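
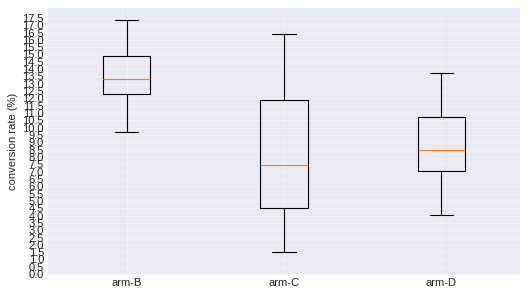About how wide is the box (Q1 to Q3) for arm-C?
Q3 ≈ 12.0, Q1 ≈ 4.5; IQR ≈ 7.5.

≈ 7.5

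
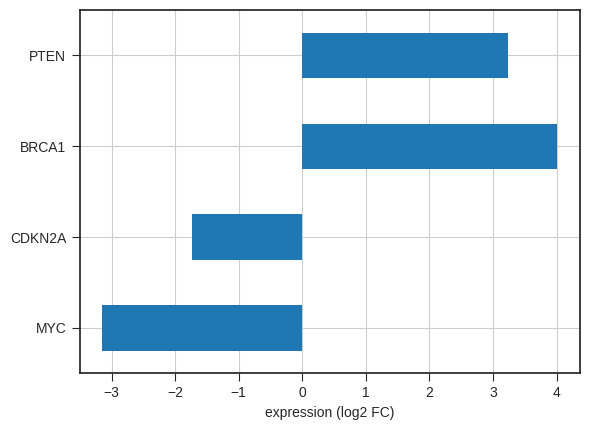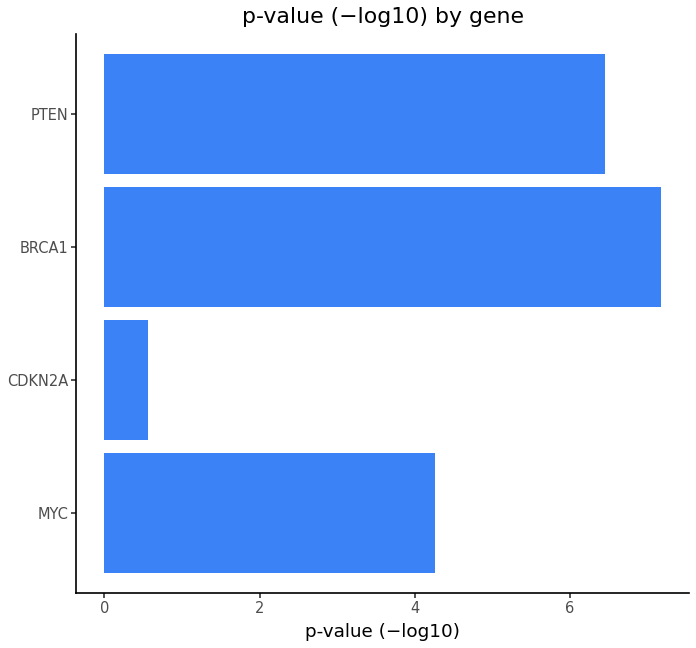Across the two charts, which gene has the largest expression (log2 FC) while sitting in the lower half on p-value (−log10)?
CDKN2A

Chart 2 median p-value (−log10) ≈ 5; below-median genes: MYC, CDKN2A. Among those, CDKN2A has the highest expression (log2 FC) (≈ -1.5).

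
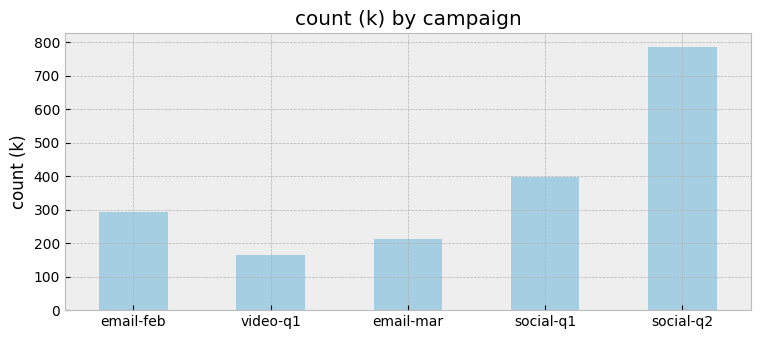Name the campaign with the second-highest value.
Top 3: social-q2 ≈ 800, social-q1 ≈ 400, email-feb ≈ 300.

social-q1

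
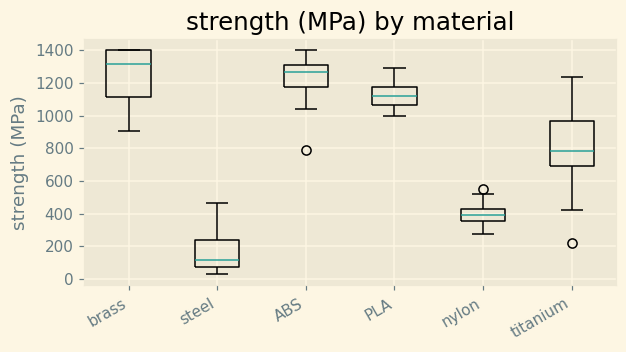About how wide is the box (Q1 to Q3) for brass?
Q3 ≈ 1400, Q1 ≈ 1100; IQR ≈ 300.

≈ 300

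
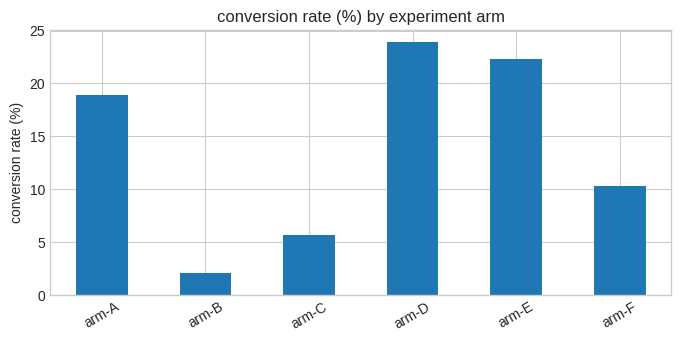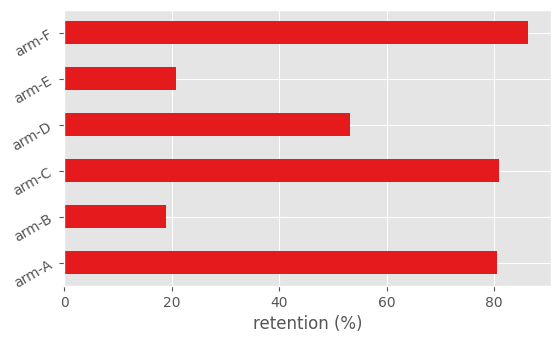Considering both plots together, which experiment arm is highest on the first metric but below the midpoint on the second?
Chart 2 median retention (%) ≈ 70; below-median experiment arms: arm-B, arm-D, arm-E. Among those, arm-D has the highest conversion rate (%) (≈ 25).

arm-D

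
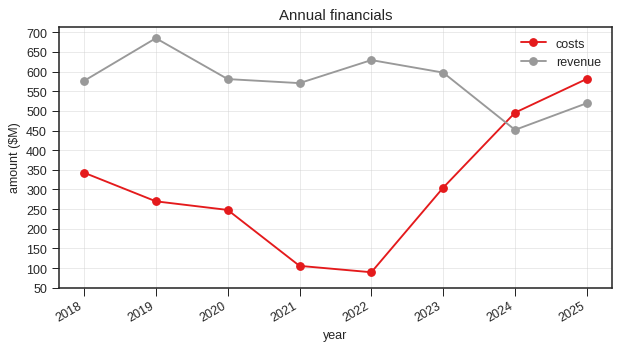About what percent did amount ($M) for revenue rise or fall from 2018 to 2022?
≈ +8.3%

2018 ≈ 600, 2022 ≈ 650; (650 − 600) / 600 ≈ +8.3%.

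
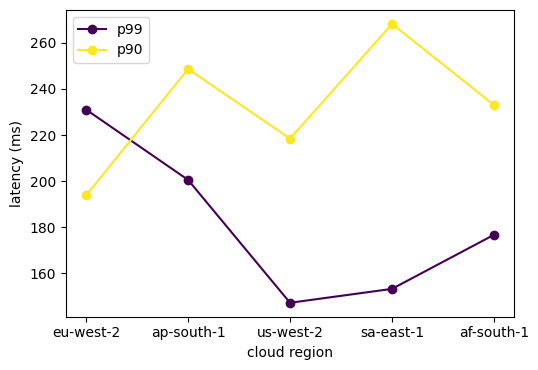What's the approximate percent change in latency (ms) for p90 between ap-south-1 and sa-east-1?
ap-south-1 ≈ 240, sa-east-1 ≈ 260; (260 − 240) / 240 ≈ +8.3%.

≈ +8.3%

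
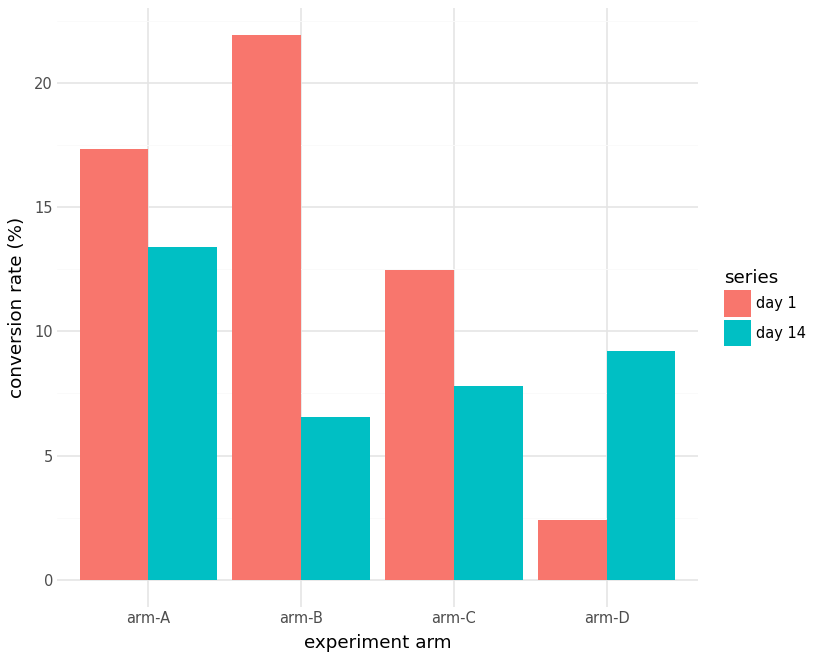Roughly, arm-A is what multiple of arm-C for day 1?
arm-A ≈ 18, arm-C ≈ 12; 18/12 ≈ 1.5.

≈ 1.5×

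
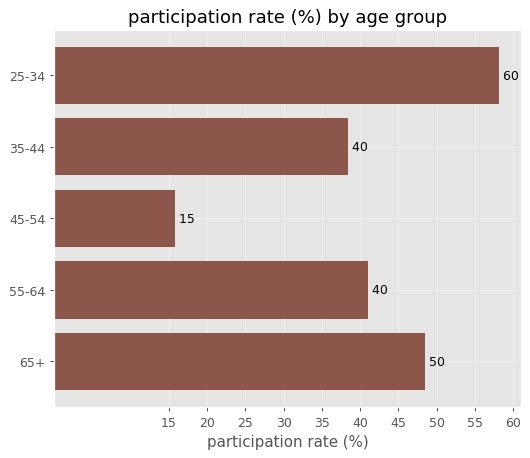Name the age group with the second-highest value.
Top 3: 25-34 ≈ 60, 65+ ≈ 50, 55-64 ≈ 40.

65+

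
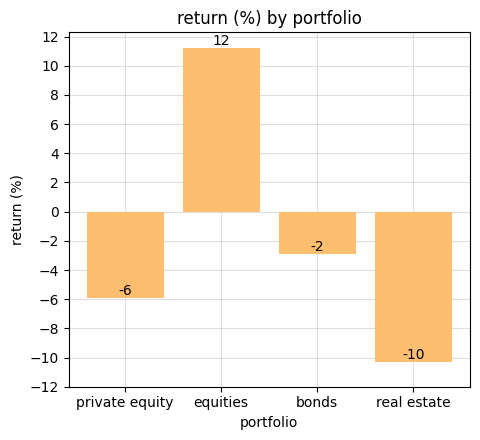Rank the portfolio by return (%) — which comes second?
Top 3: equities ≈ 12, bonds ≈ -2, private equity ≈ -6.

bonds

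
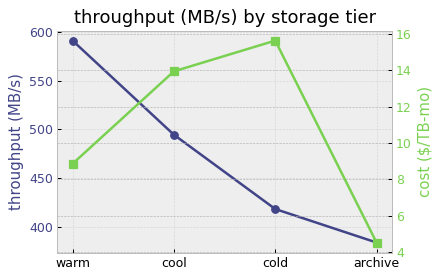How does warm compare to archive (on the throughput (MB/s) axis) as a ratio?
≈ 1.58×

warm ≈ 600, archive ≈ 380; 600/380 ≈ 1.58.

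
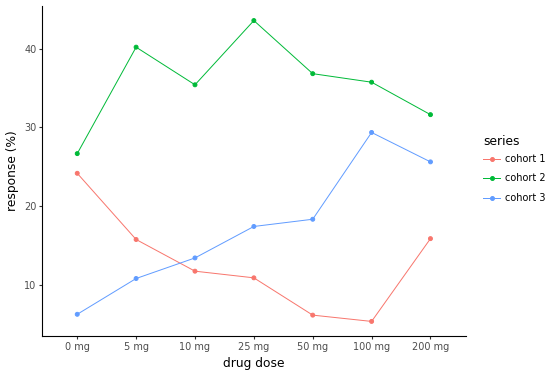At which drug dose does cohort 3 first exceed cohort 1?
5 mg: cohort 3 ≈ 10 vs cohort 1 ≈ 15 (not yet); 10 mg: cohort 3 ≈ 15 vs cohort 1 ≈ 10 (first crossover).

10 mg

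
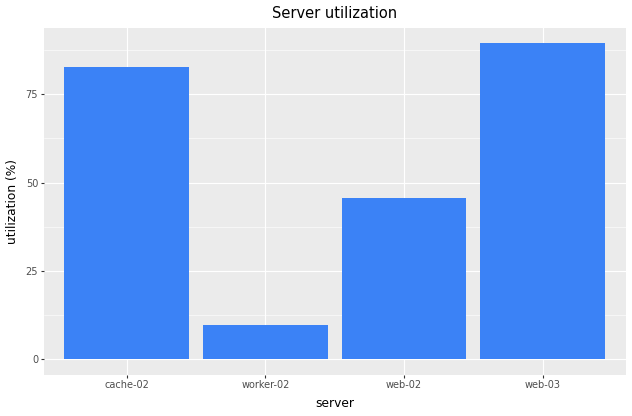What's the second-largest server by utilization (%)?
Top 3: web-03 ≈ 90, cache-02 ≈ 80, web-02 ≈ 50.

cache-02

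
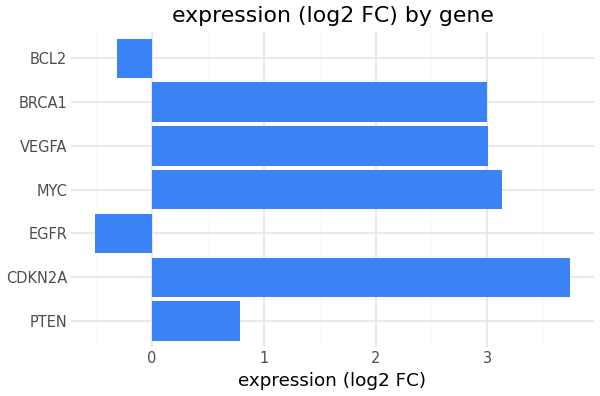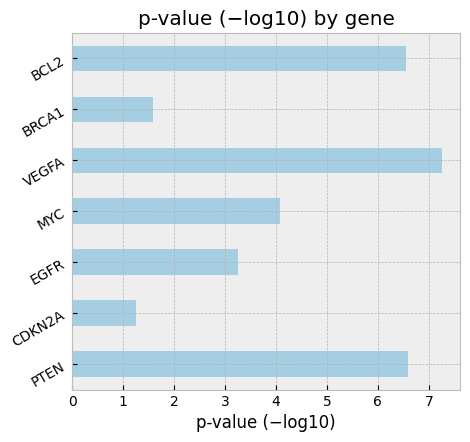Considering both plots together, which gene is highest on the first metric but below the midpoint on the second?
Chart 2 median p-value (−log10) ≈ 4; below-median genes: CDKN2A, EGFR, BRCA1. Among those, CDKN2A has the highest expression (log2 FC) (≈ 3.5).

CDKN2A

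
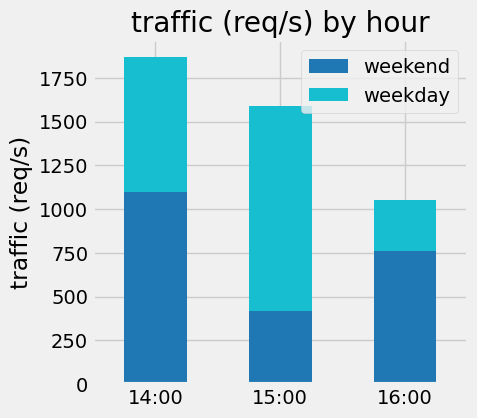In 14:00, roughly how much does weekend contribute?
≈ 1000

weekend top ≈ 1000, bottom ≈ 0; segment ≈ 1000.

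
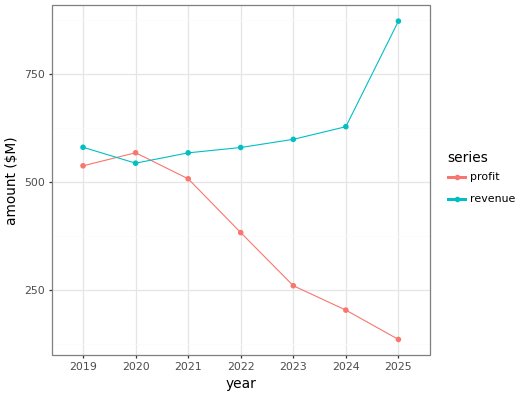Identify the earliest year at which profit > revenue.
2020

2019: profit ≈ 500 vs revenue ≈ 600 (not yet); 2020: profit ≈ 600 vs revenue ≈ 500 (first crossover).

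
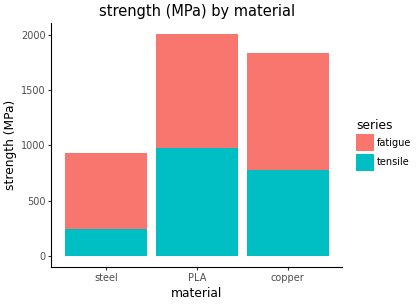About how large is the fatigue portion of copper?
≈ 1000

fatigue top ≈ 1800, bottom ≈ 800; segment ≈ 1000.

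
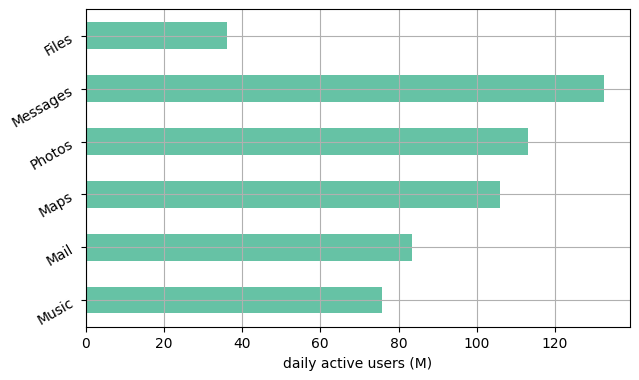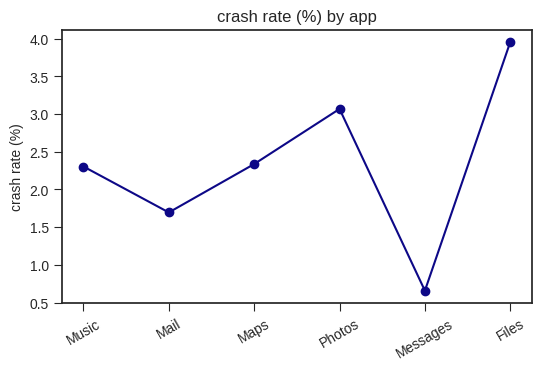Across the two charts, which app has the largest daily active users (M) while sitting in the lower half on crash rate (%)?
Messages

Chart 2 median crash rate (%) ≈ 2.5; below-median apps: Music, Mail, Messages. Among those, Messages has the highest daily active users (M) (≈ 140).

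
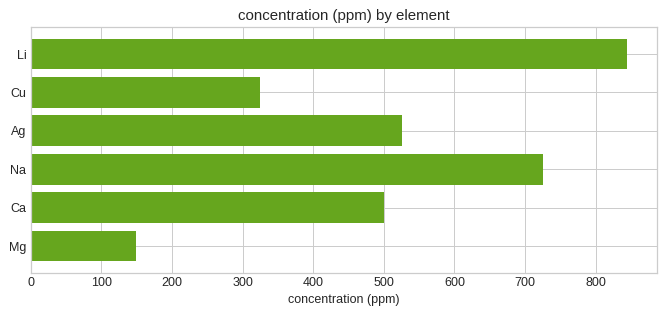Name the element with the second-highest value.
Na

Top 3: Li ≈ 800, Na ≈ 700, Ag ≈ 500.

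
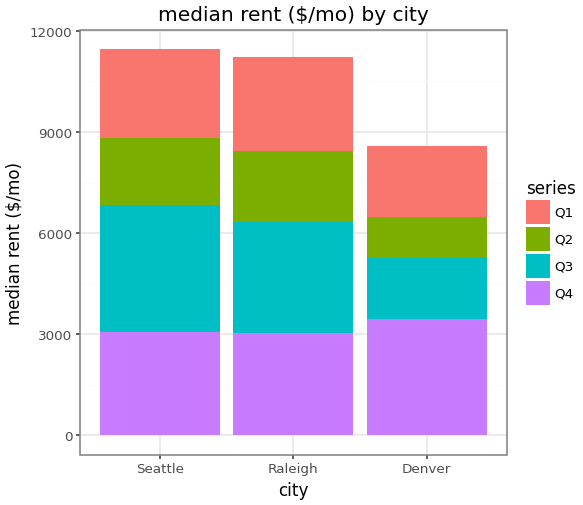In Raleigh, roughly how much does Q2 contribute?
≈ 2000

Q2 top ≈ 8000, bottom ≈ 6000; segment ≈ 2000.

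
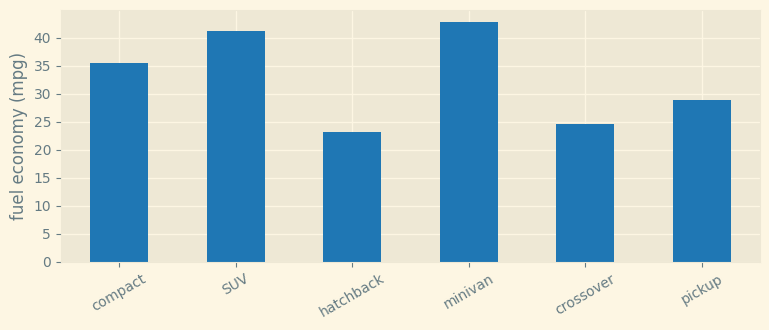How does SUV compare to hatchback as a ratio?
≈ 1.6×

SUV ≈ 40, hatchback ≈ 25; 40/25 ≈ 1.6.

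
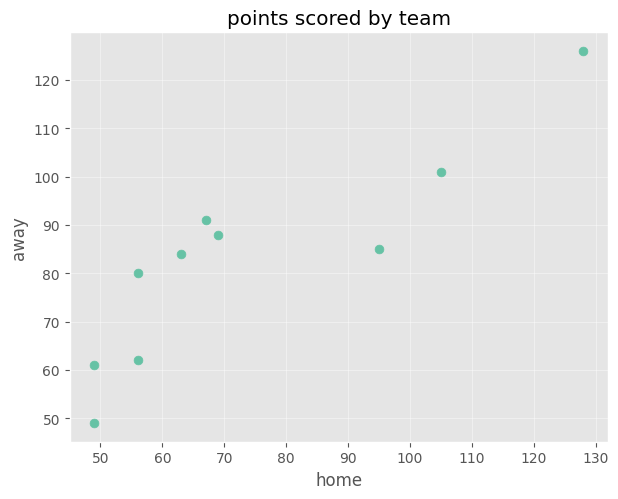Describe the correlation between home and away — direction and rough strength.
Points are positively correlated; strong (|r| ≈ 0.9).

positive, strong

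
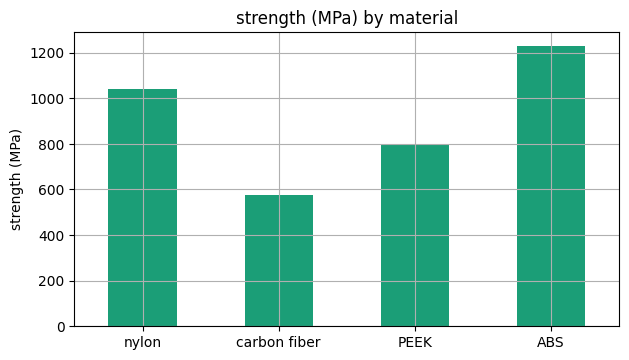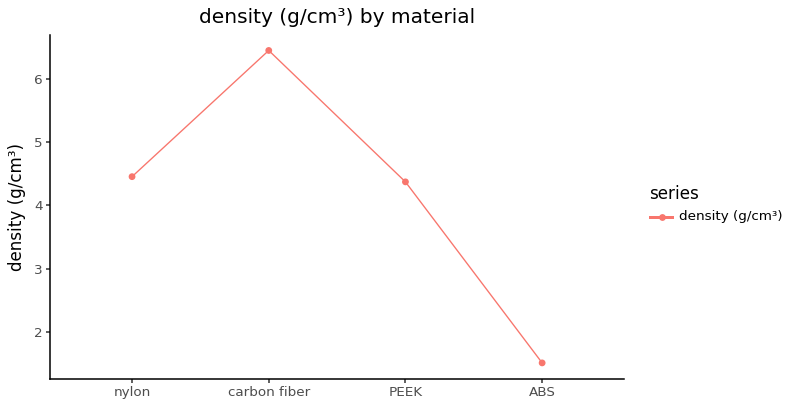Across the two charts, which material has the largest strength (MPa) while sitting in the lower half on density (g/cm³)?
ABS

Chart 2 median density (g/cm³) ≈ 4; below-median materials: PEEK, ABS. Among those, ABS has the highest strength (MPa) (≈ 1200).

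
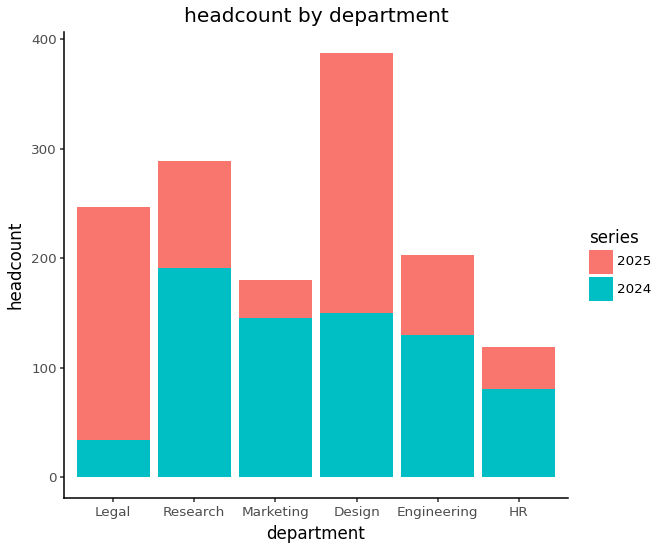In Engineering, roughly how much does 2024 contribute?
2024 top ≈ 150, bottom ≈ 0; segment ≈ 150.

≈ 150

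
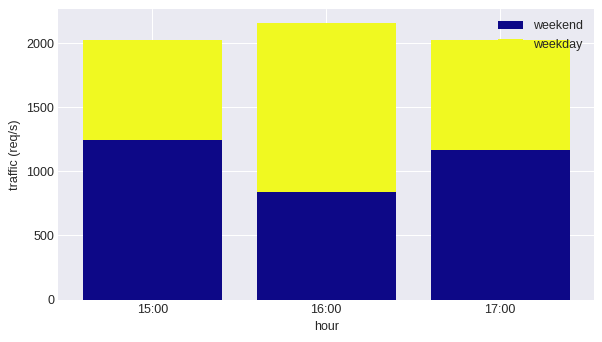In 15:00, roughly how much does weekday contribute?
≈ 800

weekday top ≈ 2000, bottom ≈ 1200; segment ≈ 800.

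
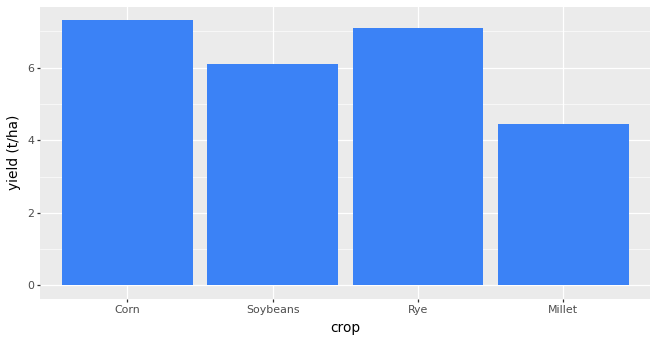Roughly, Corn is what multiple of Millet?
≈ 1.75×

Corn ≈ 7, Millet ≈ 4; 7/4 ≈ 1.75.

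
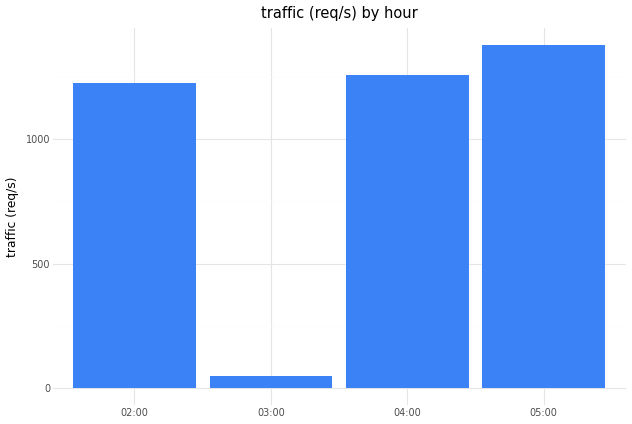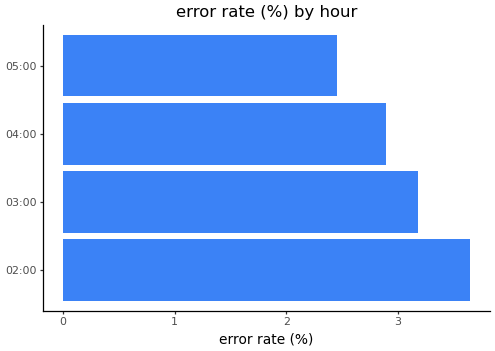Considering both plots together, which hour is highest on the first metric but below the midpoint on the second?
Chart 2 median error rate (%) ≈ 3; below-median hours: 04:00, 05:00. Among those, 05:00 has the highest traffic (req/s) (≈ 1400).

05:00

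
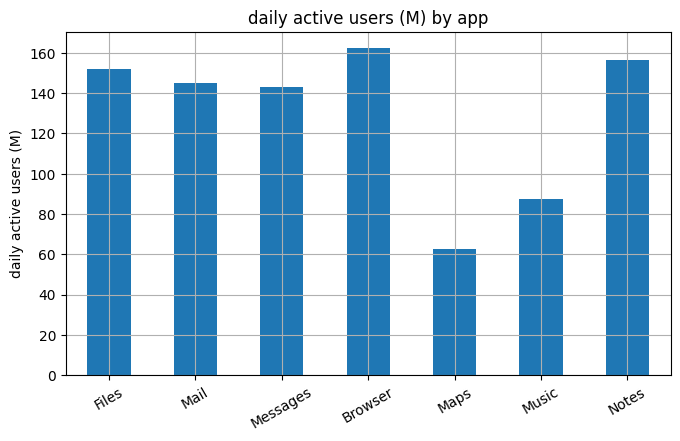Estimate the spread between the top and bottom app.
≈ 100

Max Browser ≈ 160, min Maps ≈ 60; range ≈ 100.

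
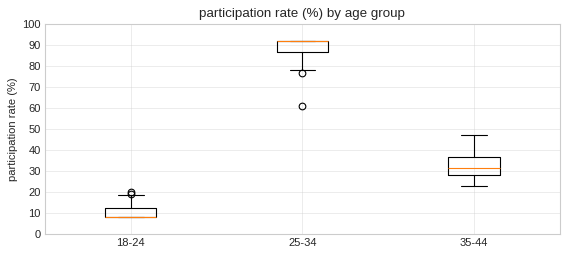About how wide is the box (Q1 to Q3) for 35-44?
≈ 10

Q3 ≈ 40, Q1 ≈ 30; IQR ≈ 10.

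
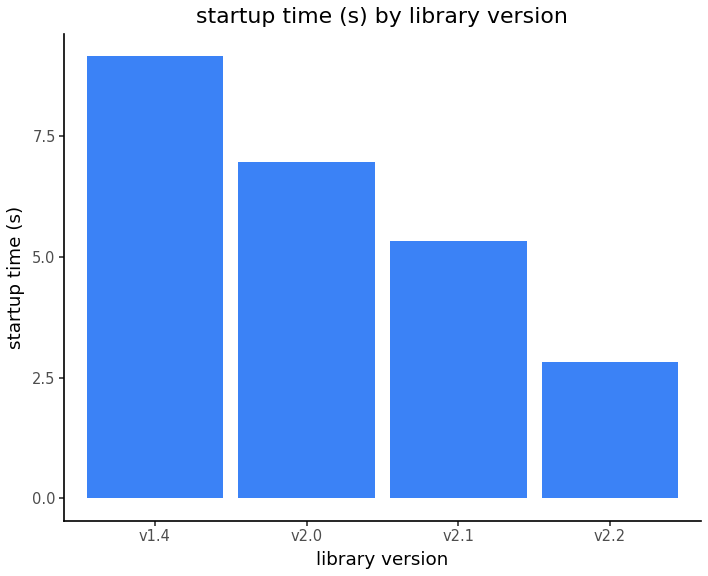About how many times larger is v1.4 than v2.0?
≈ 1.29×

v1.4 ≈ 9, v2.0 ≈ 7; 9/7 ≈ 1.29.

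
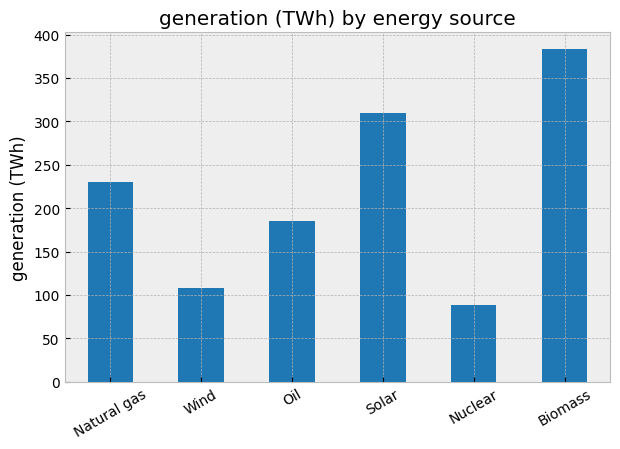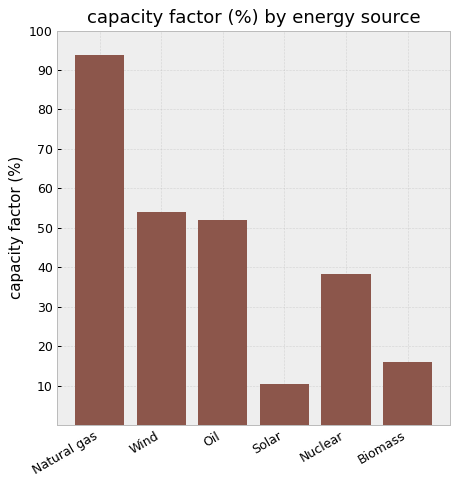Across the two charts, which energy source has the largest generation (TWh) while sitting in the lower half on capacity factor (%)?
Biomass

Chart 2 median capacity factor (%) ≈ 50; below-median energy sources: Solar, Nuclear, Biomass. Among those, Biomass has the highest generation (TWh) (≈ 400).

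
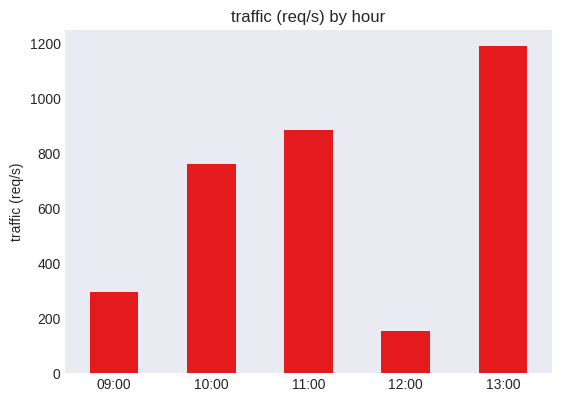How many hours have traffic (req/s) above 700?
Above 700: 10:00, 11:00, 13:00.

3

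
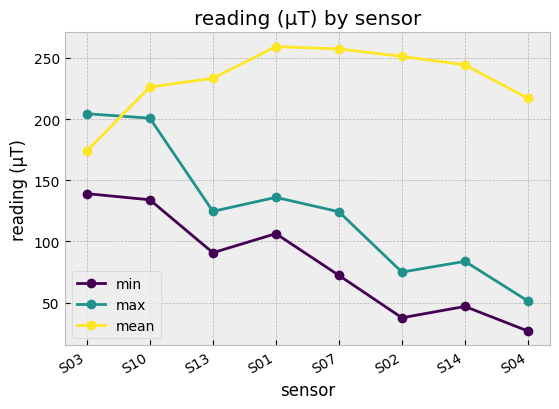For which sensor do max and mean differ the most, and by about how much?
S02: max ≈ 80, mean ≈ 260 → gap ≈ 180. Next-largest (S04) is only ≈ 160.

S02, ≈ 180 µT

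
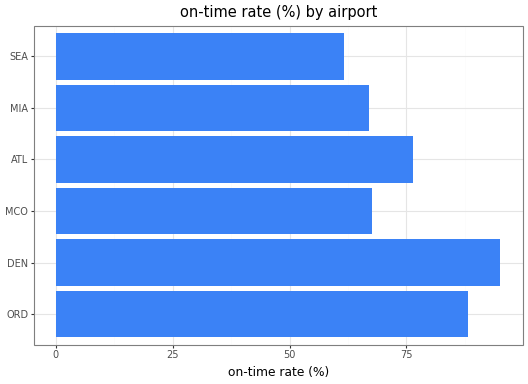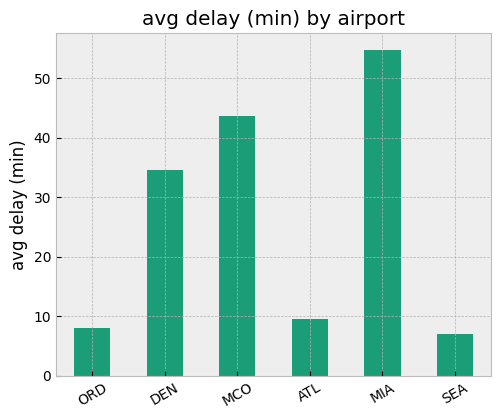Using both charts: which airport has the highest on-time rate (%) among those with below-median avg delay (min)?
Chart 2 median avg delay (min) ≈ 20; below-median airports: ORD, ATL, SEA. Among those, ORD has the highest on-time rate (%) (≈ 90).

ORD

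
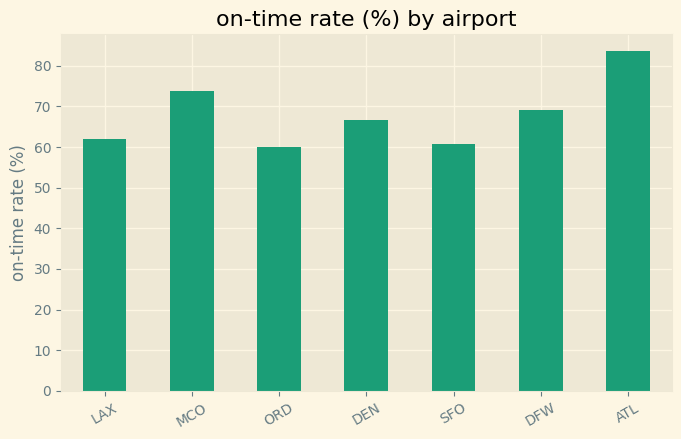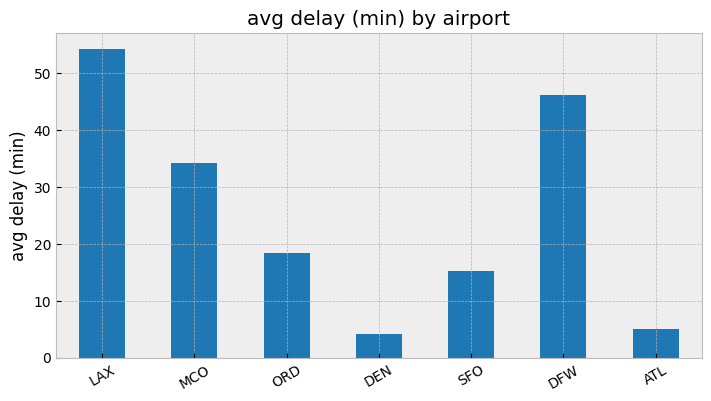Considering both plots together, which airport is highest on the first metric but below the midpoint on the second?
Chart 2 median avg delay (min) ≈ 20; below-median airports: DEN, SFO, ATL. Among those, ATL has the highest on-time rate (%) (≈ 80).

ATL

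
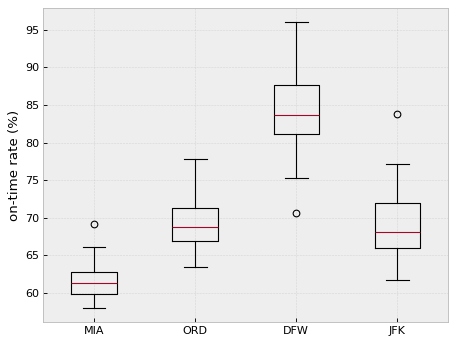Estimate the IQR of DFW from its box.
Q3 ≈ 88, Q1 ≈ 82; IQR ≈ 6.

≈ 6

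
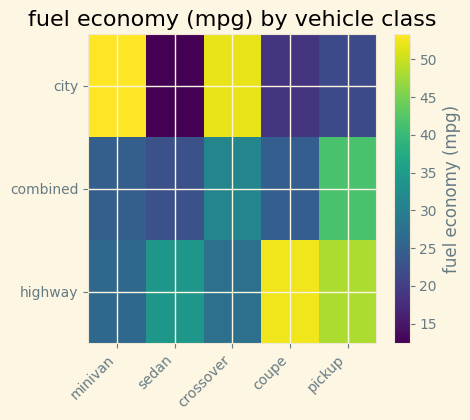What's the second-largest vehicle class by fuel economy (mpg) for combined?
Top 3 for combined: pickup ≈ 40, crossover ≈ 30, minivan ≈ 25.

crossover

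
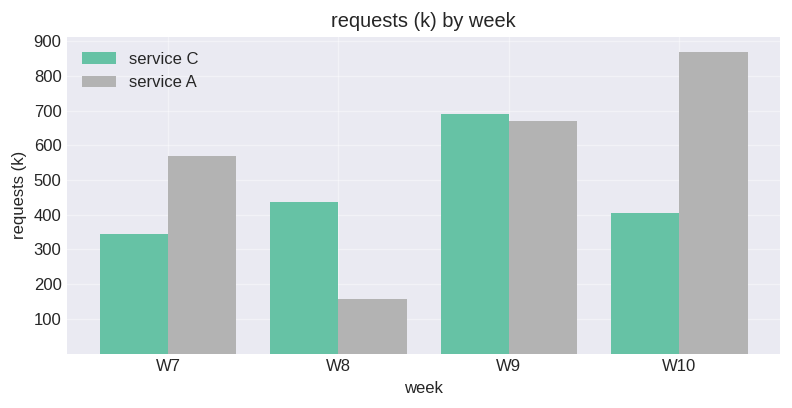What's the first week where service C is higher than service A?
W7: service C ≈ 300 vs service A ≈ 600 (not yet); W8: service C ≈ 400 vs service A ≈ 200 (first crossover).

W8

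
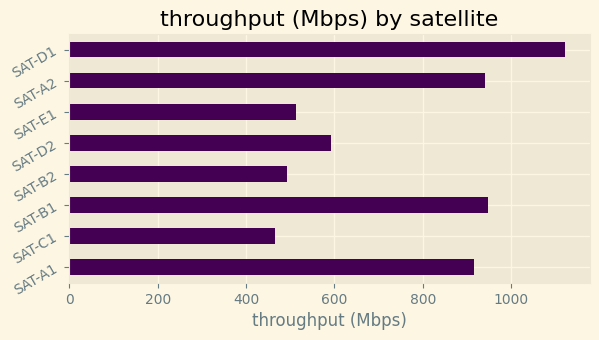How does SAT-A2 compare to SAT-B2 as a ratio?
SAT-A2 ≈ 900, SAT-B2 ≈ 500; 900/500 ≈ 1.8.

≈ 1.8×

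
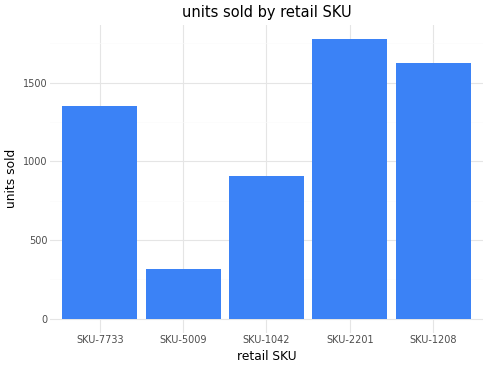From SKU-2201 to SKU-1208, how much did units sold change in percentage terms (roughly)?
≈ -11.1%

SKU-2201 ≈ 1800, SKU-1208 ≈ 1600; (1600 − 1800) / 1800 ≈ -11.1%.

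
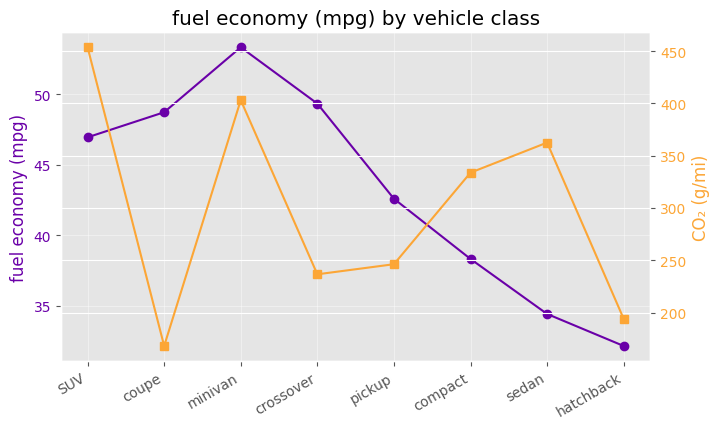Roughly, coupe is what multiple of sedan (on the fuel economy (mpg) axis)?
coupe ≈ 48, sedan ≈ 34; 48/34 ≈ 1.41.

≈ 1.41×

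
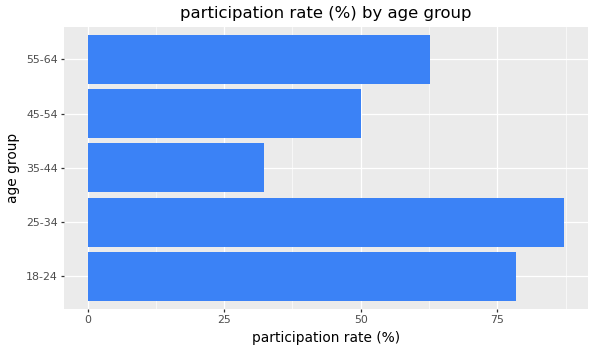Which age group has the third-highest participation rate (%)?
55-64

Top 4: 25-34 ≈ 90, 18-24 ≈ 80, 55-64 ≈ 60, 45-54 ≈ 50.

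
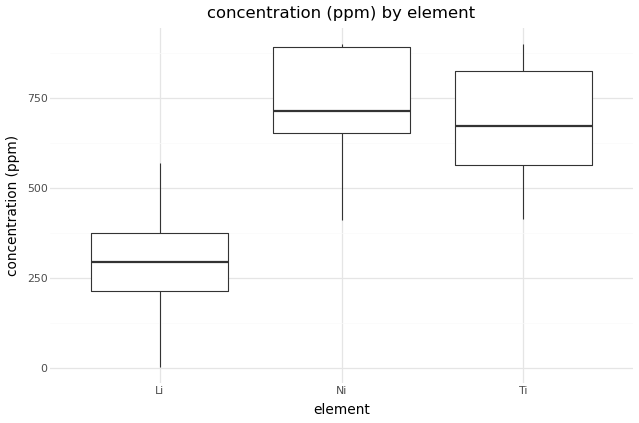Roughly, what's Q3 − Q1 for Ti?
≈ 250

Q3 ≈ 800, Q1 ≈ 550; IQR ≈ 250.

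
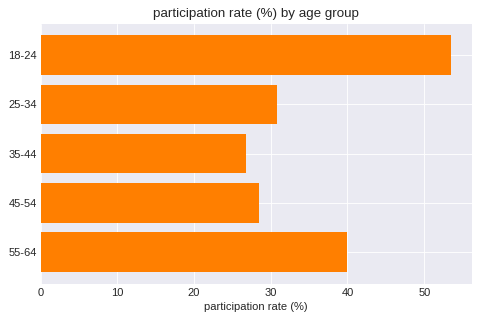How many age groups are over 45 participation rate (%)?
1

Above 45: 18-24.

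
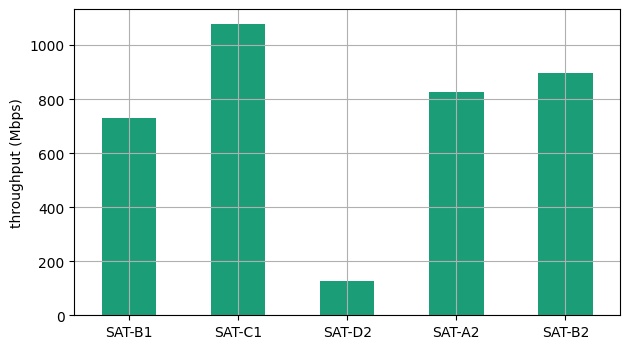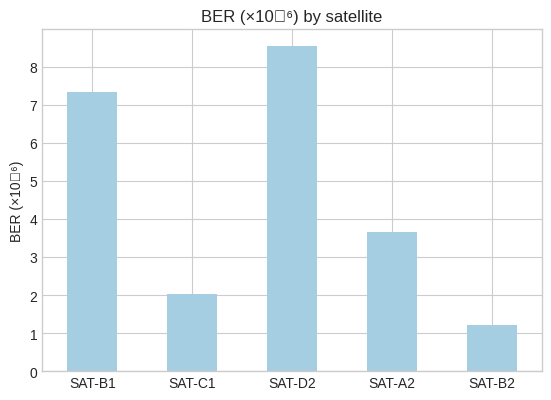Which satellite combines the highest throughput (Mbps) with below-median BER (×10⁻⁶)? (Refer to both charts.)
Chart 2 median BER (×10⁻⁶) ≈ 4; below-median satellites: SAT-C1, SAT-B2. Among those, SAT-C1 has the highest throughput (Mbps) (≈ 1100).

SAT-C1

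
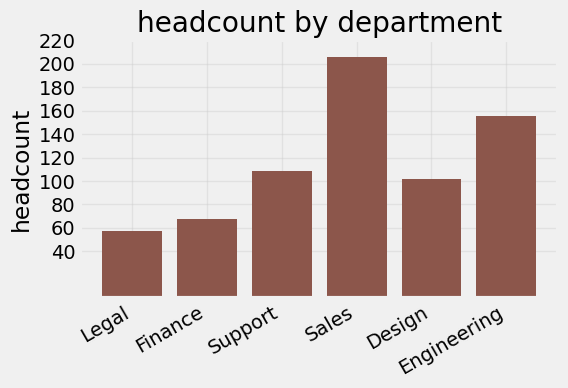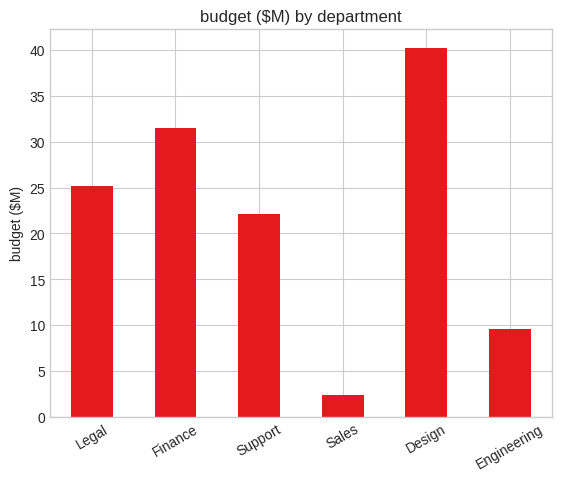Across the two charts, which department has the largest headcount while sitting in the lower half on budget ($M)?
Chart 2 median budget ($M) ≈ 25; below-median departments: Support, Sales, Engineering. Among those, Sales has the highest headcount (≈ 200).

Sales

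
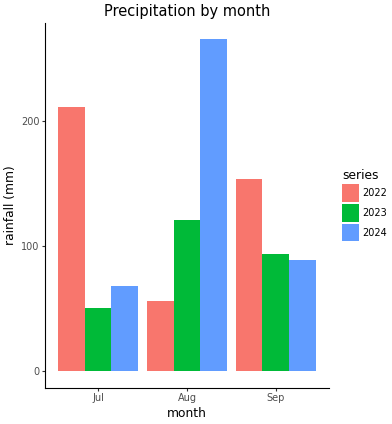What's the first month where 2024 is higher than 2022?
Jul: 2024 ≈ 75 vs 2022 ≈ 200 (not yet); Aug: 2024 ≈ 275 vs 2022 ≈ 50 (first crossover).

Aug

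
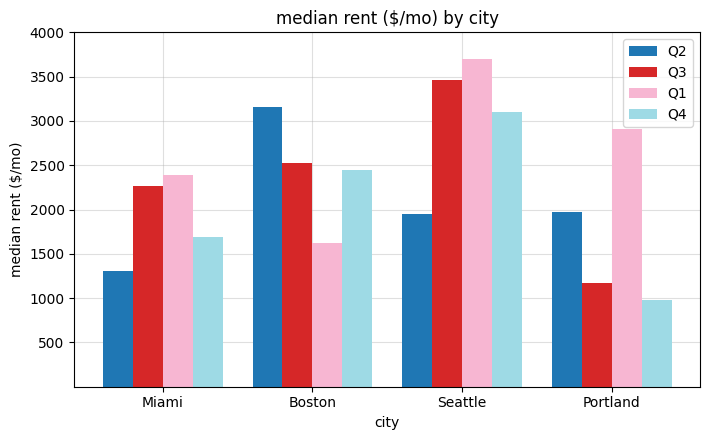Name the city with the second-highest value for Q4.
Top 3 for Q4: Seattle ≈ 3000, Boston ≈ 2500, Miami ≈ 1500.

Boston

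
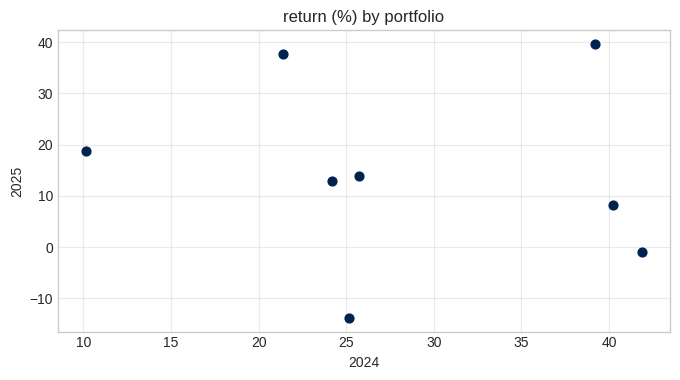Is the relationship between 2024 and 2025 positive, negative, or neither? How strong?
Points are roughly uncorrelated; weak (|r| ≈ 0.1).

no clear correlation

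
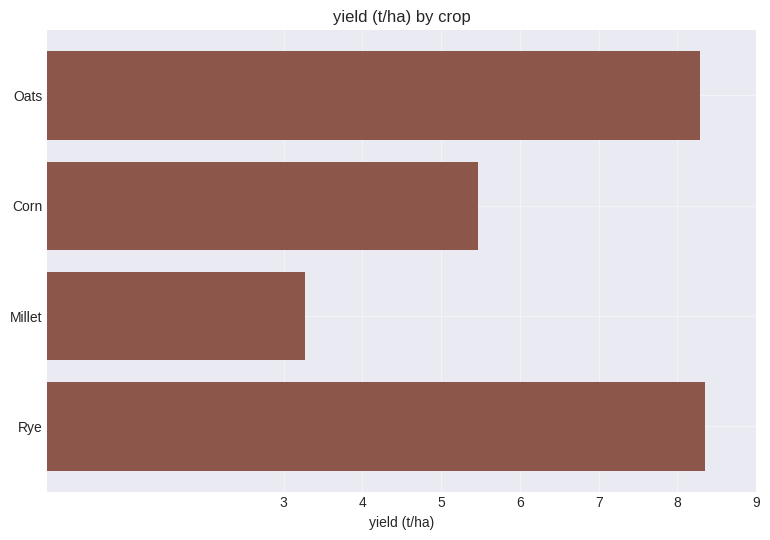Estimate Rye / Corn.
≈ 1.6×

Rye ≈ 8, Corn ≈ 5; 8/5 ≈ 1.6.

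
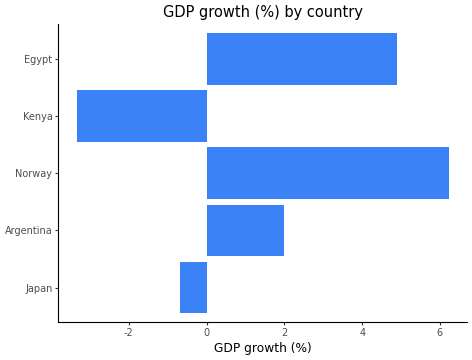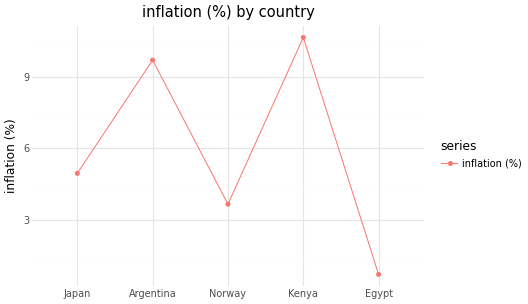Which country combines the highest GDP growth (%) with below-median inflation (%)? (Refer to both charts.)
Chart 2 median inflation (%) ≈ 5; below-median countries: Norway, Egypt. Among those, Norway has the highest GDP growth (%) (≈ 6).

Norway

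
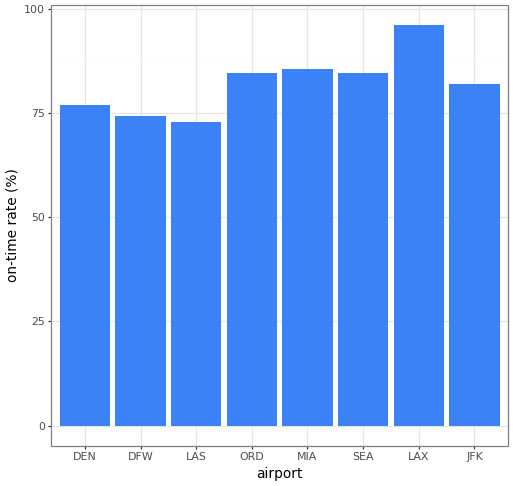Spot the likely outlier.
LAX ≈ 100; the rest sit between ≈ 70 and ≈ 90.

LAX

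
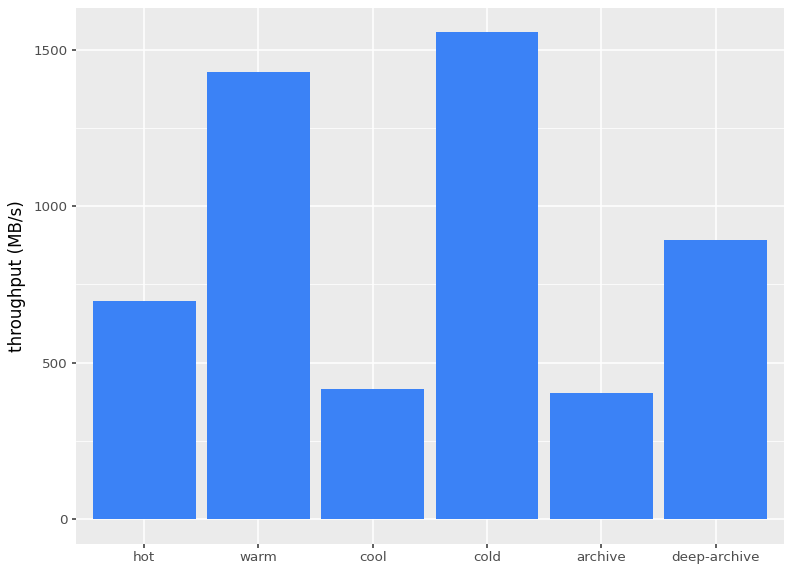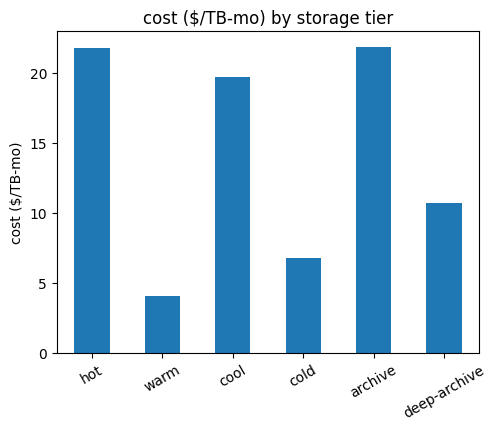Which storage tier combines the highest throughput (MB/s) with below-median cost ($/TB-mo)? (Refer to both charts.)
Chart 2 median cost ($/TB-mo) ≈ 15; below-median storage tiers: warm, cold, deep-archive. Among those, cold has the highest throughput (MB/s) (≈ 1600).

cold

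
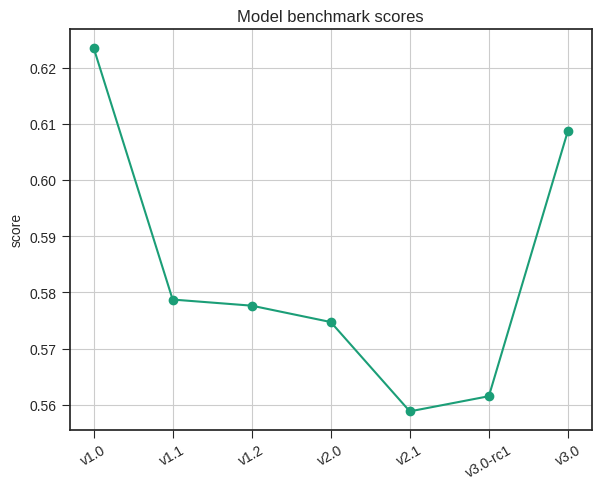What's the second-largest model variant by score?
Top 3: v1.0 ≈ 0.62, v3.0 ≈ 0.61, v1.1 ≈ 0.58.

v3.0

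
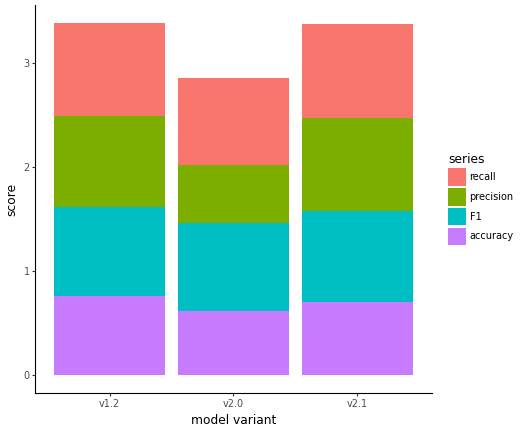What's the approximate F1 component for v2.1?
≈ 1.0

F1 top ≈ 1.5, bottom ≈ 0.5; segment ≈ 1.0.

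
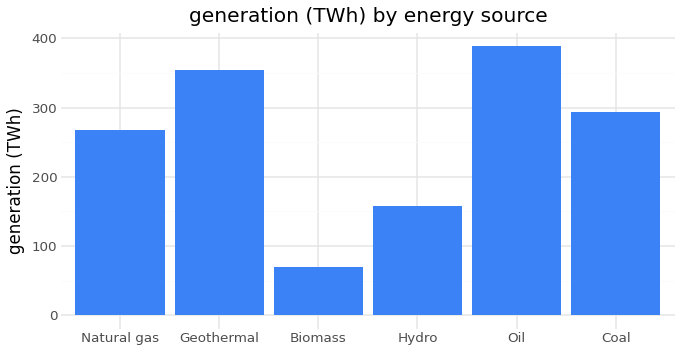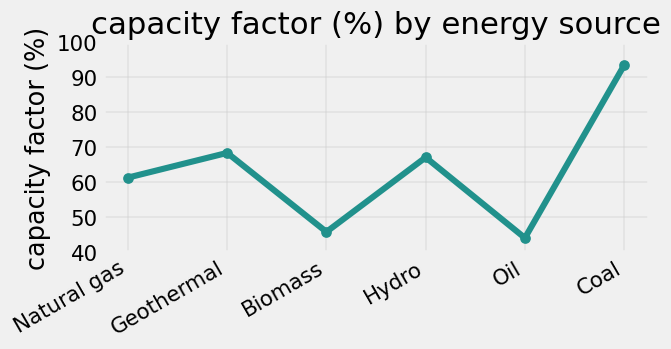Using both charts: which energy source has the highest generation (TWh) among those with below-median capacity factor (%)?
Chart 2 median capacity factor (%) ≈ 60; below-median energy sources: Natural gas, Biomass, Oil. Among those, Oil has the highest generation (TWh) (≈ 400).

Oil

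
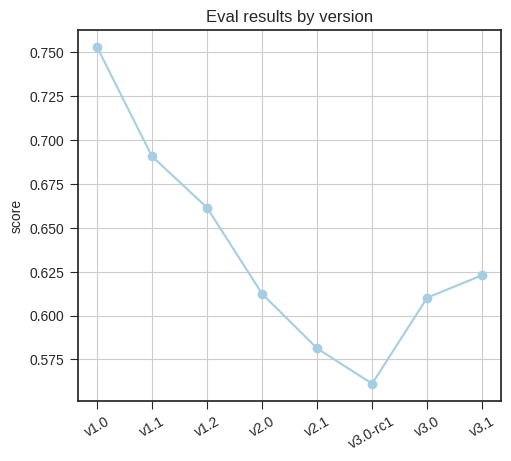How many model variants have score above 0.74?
Above 0.74: v1.0.

1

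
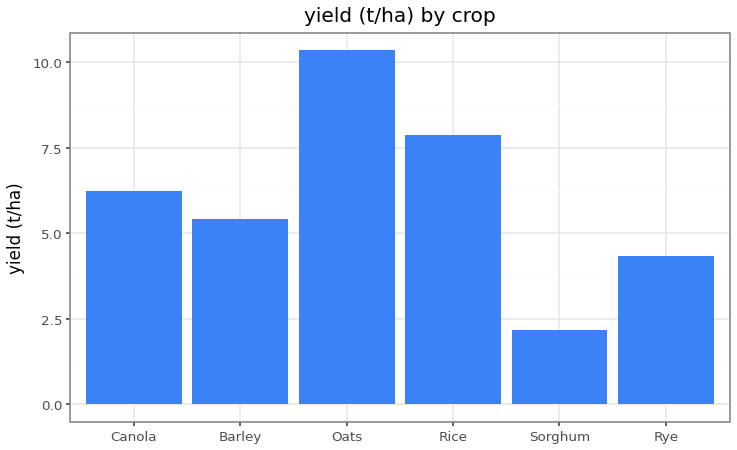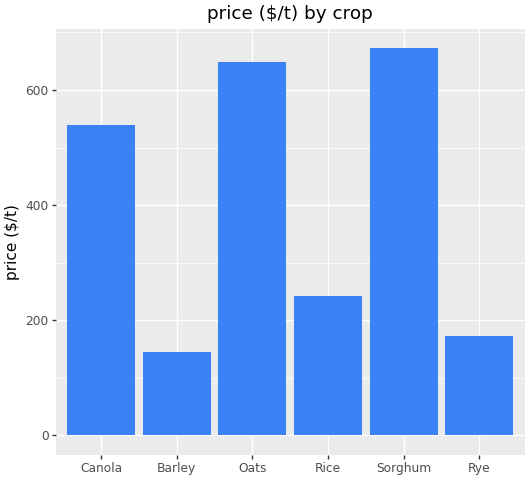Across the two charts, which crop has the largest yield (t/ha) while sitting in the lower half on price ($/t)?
Chart 2 median price ($/t) ≈ 400; below-median crops: Barley, Rice, Rye. Among those, Rice has the highest yield (t/ha) (≈ 8).

Rice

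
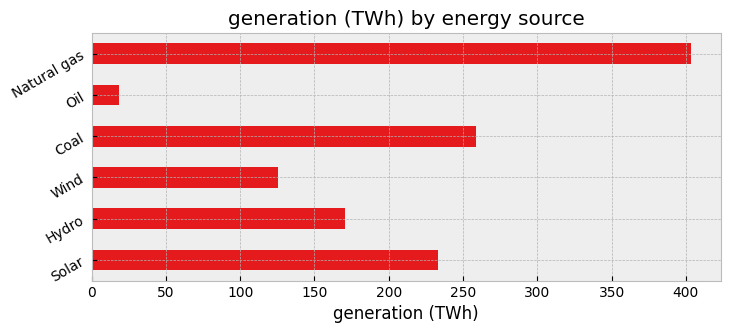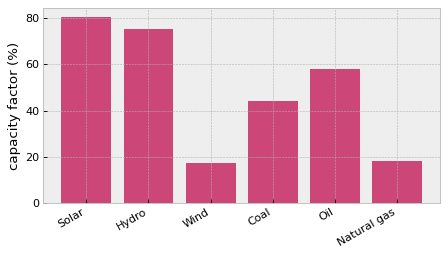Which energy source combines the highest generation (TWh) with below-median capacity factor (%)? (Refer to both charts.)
Natural gas

Chart 2 median capacity factor (%) ≈ 50; below-median energy sources: Wind, Coal, Natural gas. Among those, Natural gas has the highest generation (TWh) (≈ 400).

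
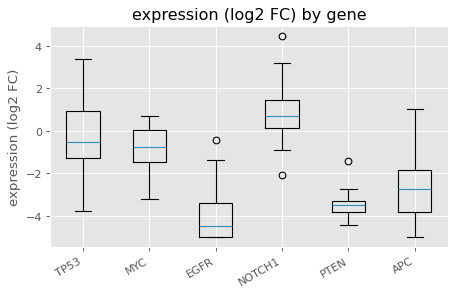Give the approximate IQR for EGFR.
Q3 ≈ -3.5, Q1 ≈ -5.0; IQR ≈ 1.5.

≈ 1.5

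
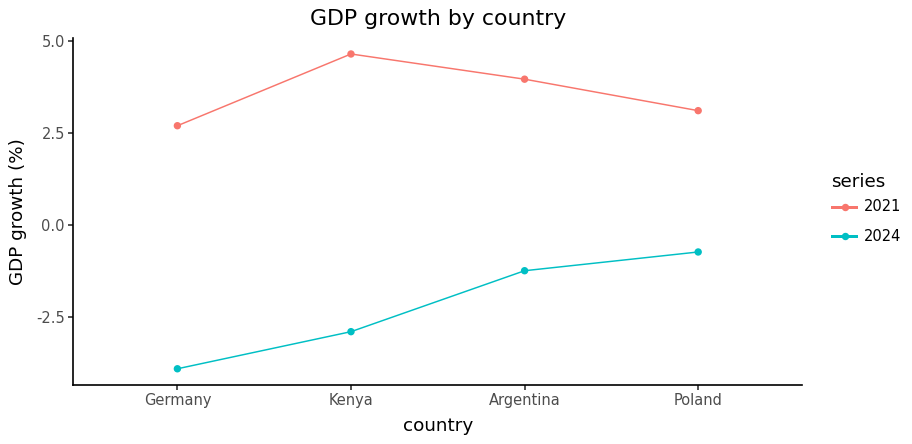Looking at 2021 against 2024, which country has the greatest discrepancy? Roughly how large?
Kenya, ≈ 8 %

Kenya: 2021 ≈ 5, 2024 ≈ -3 → gap ≈ 8. Next-largest (Germany) is only ≈ 7.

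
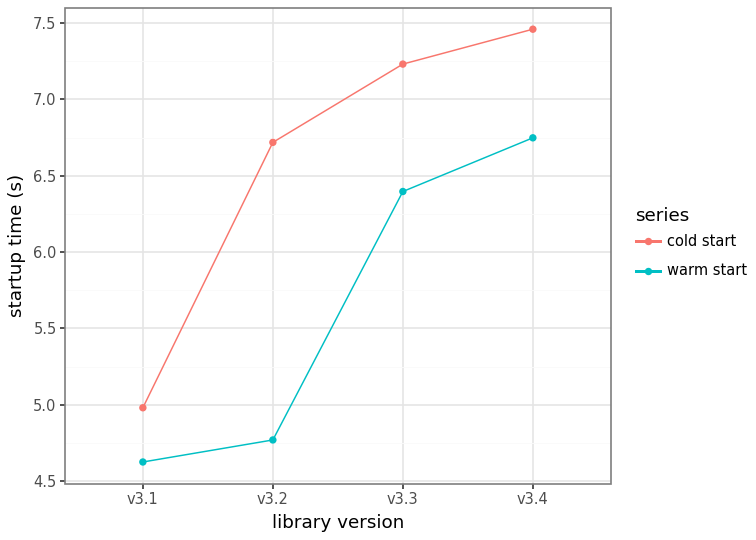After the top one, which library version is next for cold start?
v3.3

Top 3 for cold start: v3.4 ≈ 7.5, v3.3 ≈ 7.0, v3.2 ≈ 6.5.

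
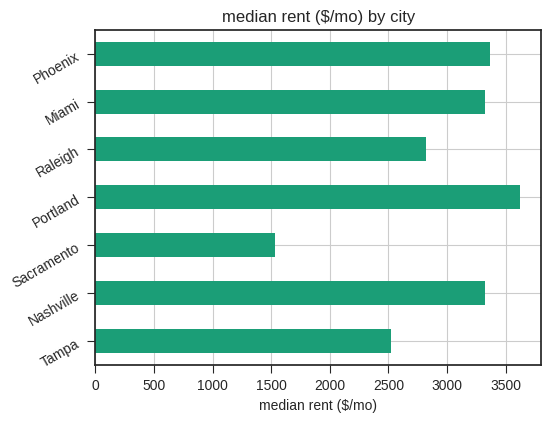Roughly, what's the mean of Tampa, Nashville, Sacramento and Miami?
≈ 2750

(2500 + 3500 + 1500 + 3500) / 4 ≈ 2750.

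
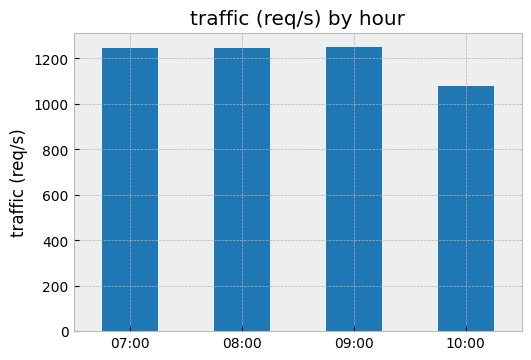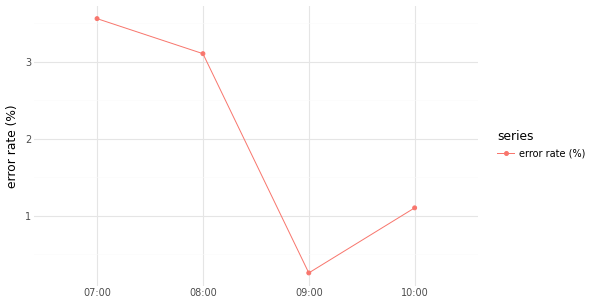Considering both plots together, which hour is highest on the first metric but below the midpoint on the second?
09:00

Chart 2 median error rate (%) ≈ 2; below-median hours: 09:00, 10:00. Among those, 09:00 has the highest traffic (req/s) (≈ 1200).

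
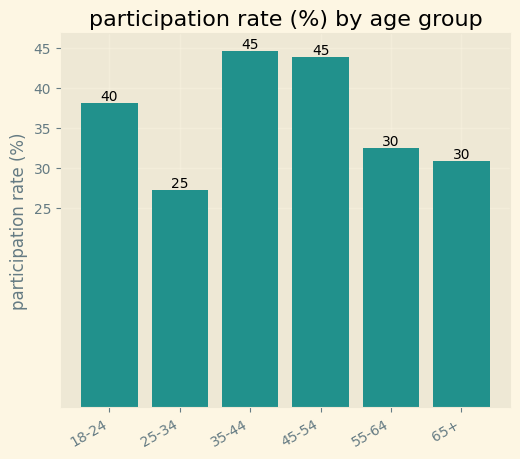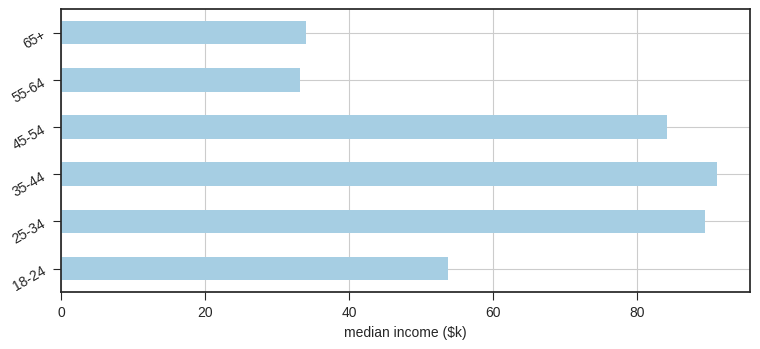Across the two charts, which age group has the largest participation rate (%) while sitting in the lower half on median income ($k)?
Chart 2 median median income ($k) ≈ 70; below-median age groups: 18-24, 55-64, 65+. Among those, 18-24 has the highest participation rate (%) (≈ 40).

18-24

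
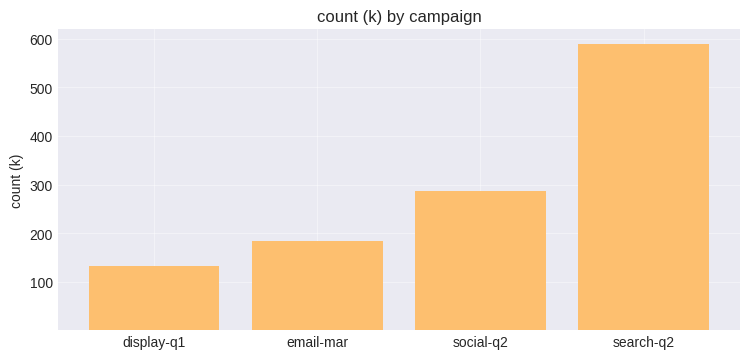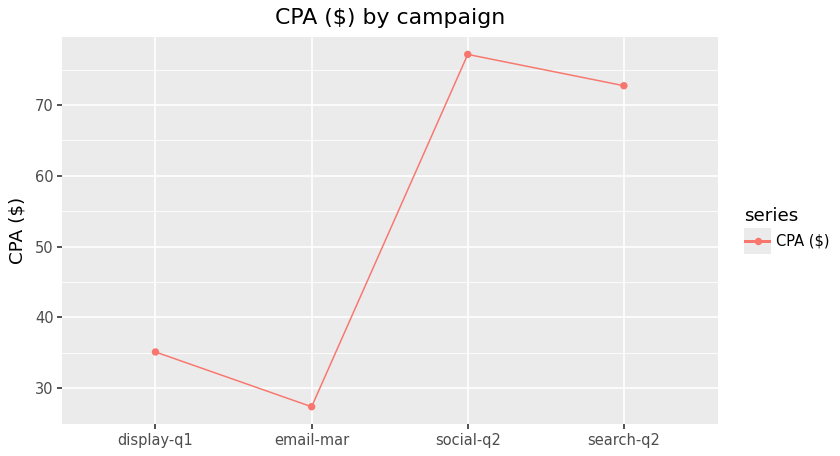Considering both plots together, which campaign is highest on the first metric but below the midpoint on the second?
Chart 2 median CPA ($) ≈ 50; below-median campaigns: display-q1, email-mar. Among those, email-mar has the highest count (k) (≈ 200).

email-mar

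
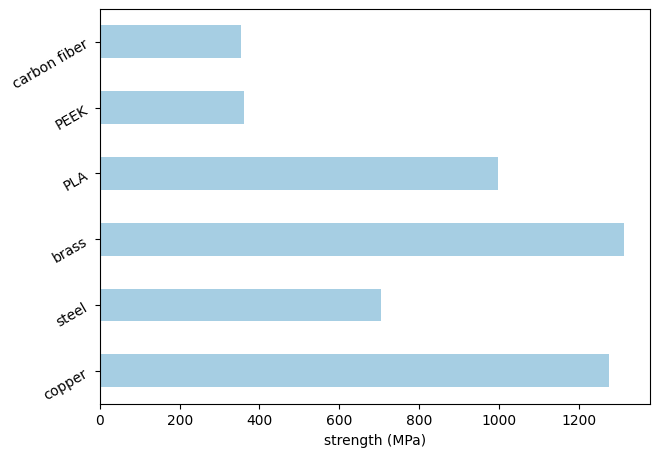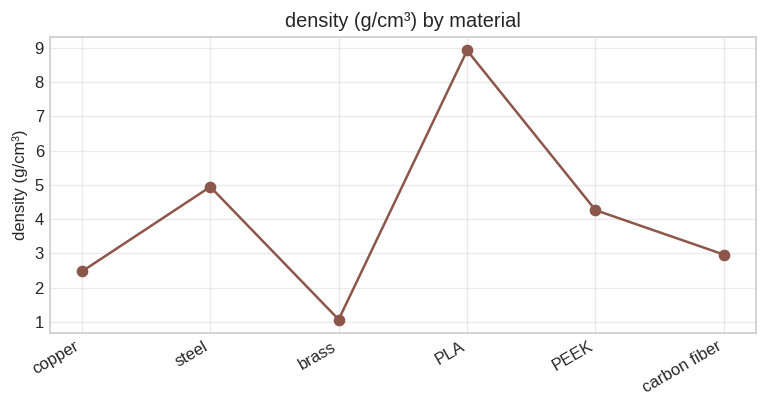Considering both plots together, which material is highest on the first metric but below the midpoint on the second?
brass

Chart 2 median density (g/cm³) ≈ 4; below-median materials: copper, brass, carbon fiber. Among those, brass has the highest strength (MPa) (≈ 1400).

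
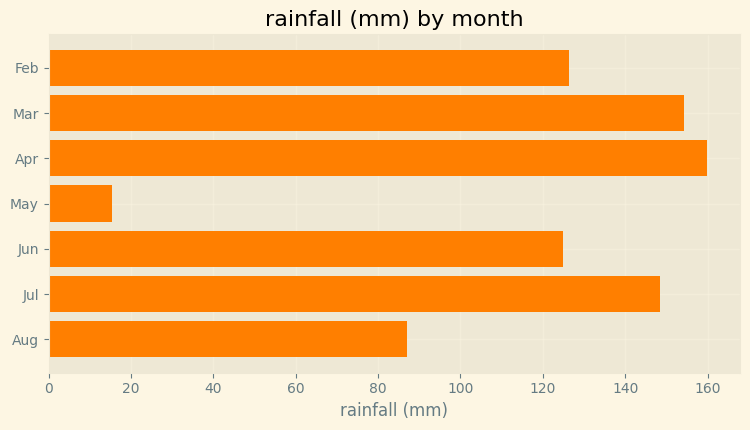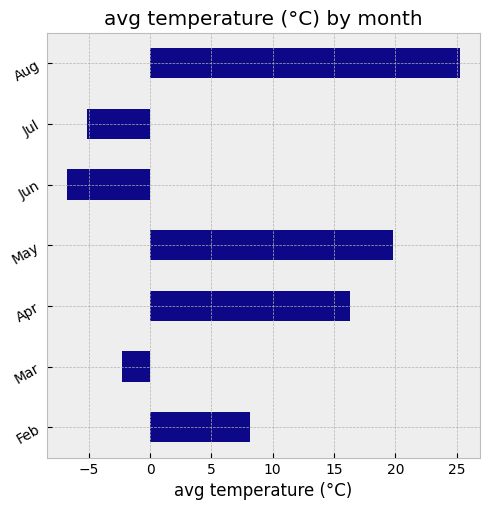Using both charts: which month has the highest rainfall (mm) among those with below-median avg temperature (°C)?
Chart 2 median avg temperature (°C) ≈ 10; below-median months: Mar, Jun, Jul. Among those, Mar has the highest rainfall (mm) (≈ 160).

Mar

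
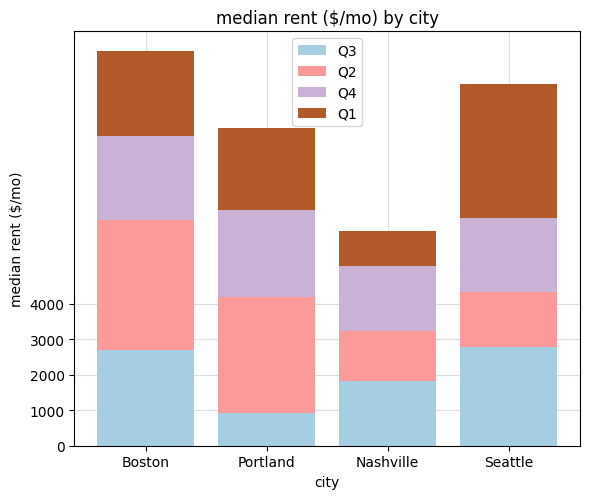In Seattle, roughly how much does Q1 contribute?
≈ 4000

Q1 top ≈ 10000, bottom ≈ 6000; segment ≈ 4000.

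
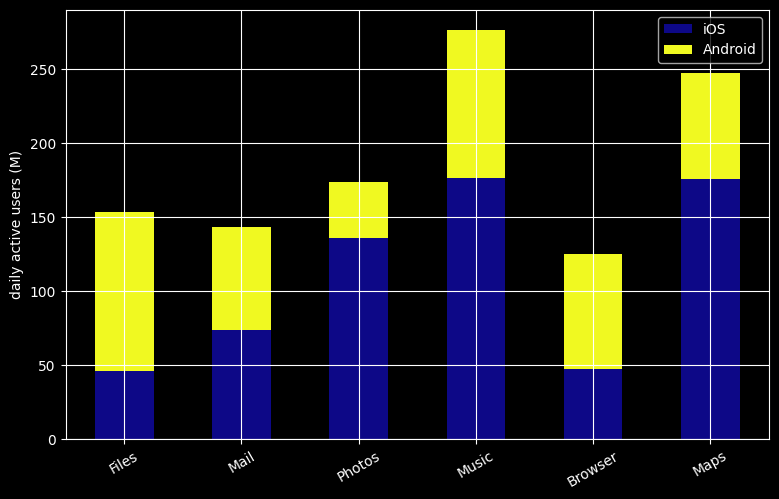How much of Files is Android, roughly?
Android top ≈ 150, bottom ≈ 50; segment ≈ 100.

≈ 100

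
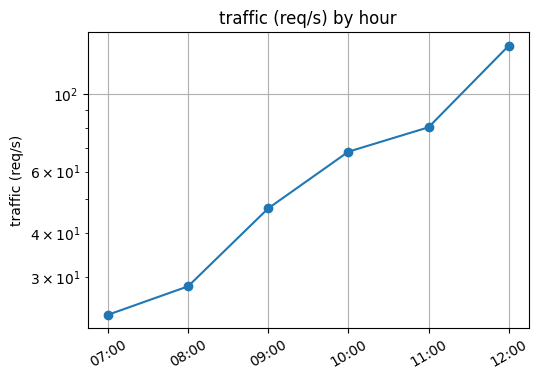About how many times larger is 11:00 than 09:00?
≈ 1.6×

11:00 ≈ 80, 09:00 ≈ 50; 80/50 ≈ 1.6.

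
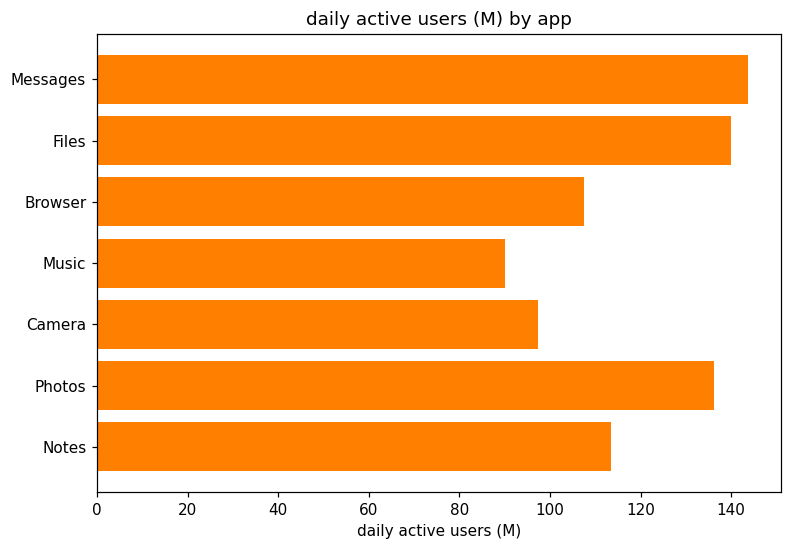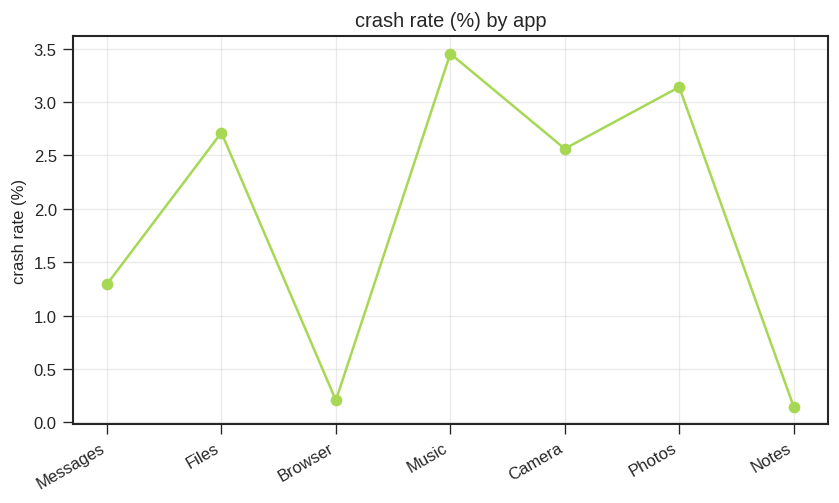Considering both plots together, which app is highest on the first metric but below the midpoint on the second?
Messages

Chart 2 median crash rate (%) ≈ 2.5; below-median apps: Messages, Browser, Notes. Among those, Messages has the highest daily active users (M) (≈ 140).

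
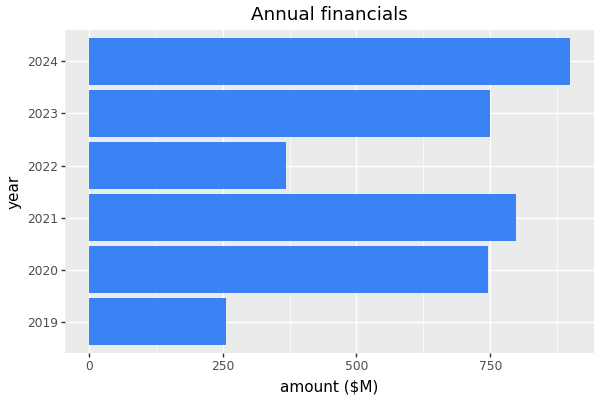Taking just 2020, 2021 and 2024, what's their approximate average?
≈ 800

(700 + 800 + 900) / 3 ≈ 800.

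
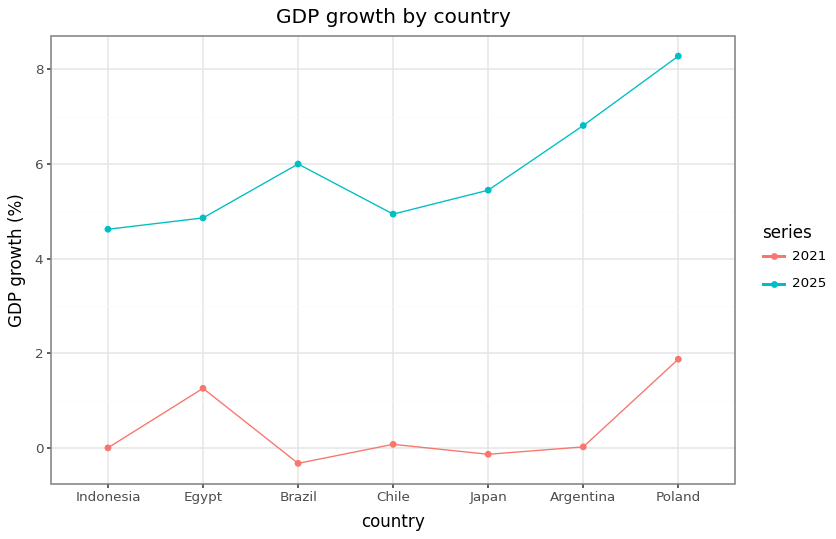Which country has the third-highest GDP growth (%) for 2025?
Brazil

Top 4 for 2025: Poland ≈ 8, Argentina ≈ 7, Brazil ≈ 6, Japan ≈ 5.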